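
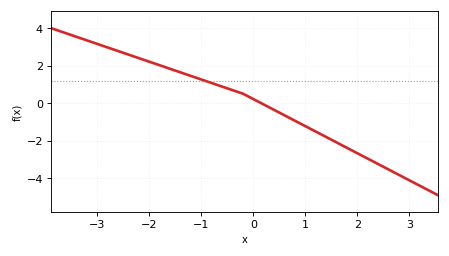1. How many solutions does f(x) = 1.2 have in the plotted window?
1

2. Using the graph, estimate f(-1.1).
1.4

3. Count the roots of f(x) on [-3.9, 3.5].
1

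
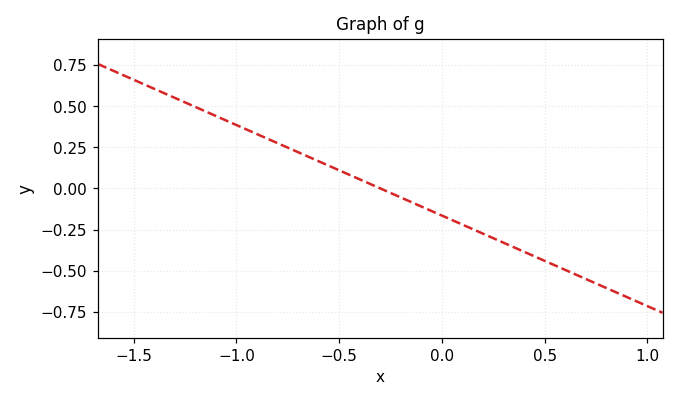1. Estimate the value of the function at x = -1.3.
0.55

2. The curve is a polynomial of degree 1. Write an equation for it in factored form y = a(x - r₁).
y = -0.55(x + 0.3)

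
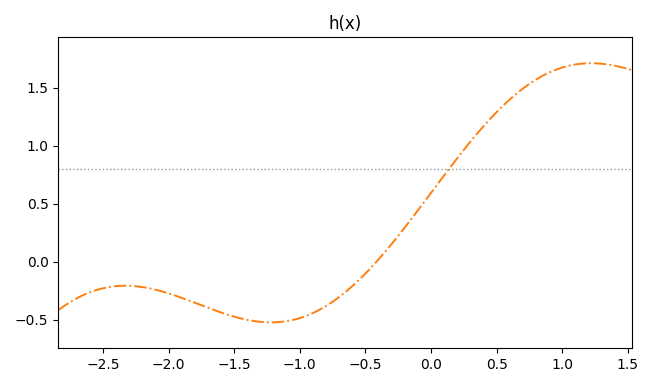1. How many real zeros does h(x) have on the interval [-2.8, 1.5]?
1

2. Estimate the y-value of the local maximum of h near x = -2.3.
-0.207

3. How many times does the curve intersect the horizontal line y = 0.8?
1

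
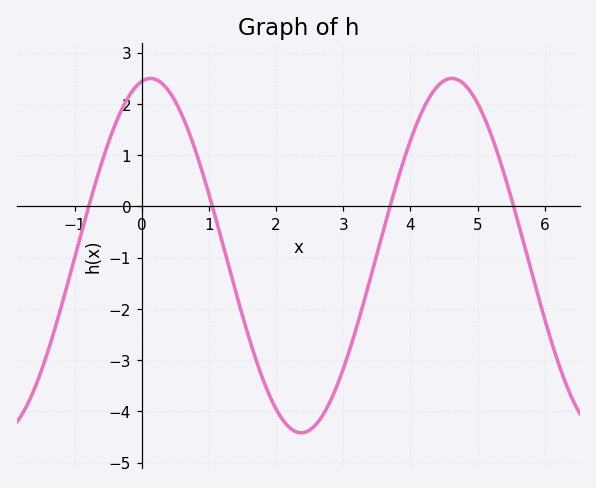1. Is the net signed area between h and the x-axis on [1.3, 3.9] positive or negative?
negative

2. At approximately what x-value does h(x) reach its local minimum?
2.4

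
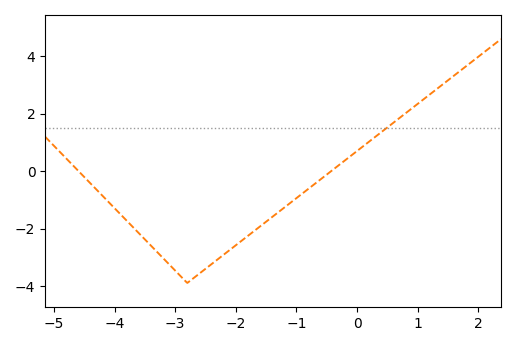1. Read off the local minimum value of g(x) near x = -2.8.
-3.9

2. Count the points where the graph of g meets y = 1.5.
1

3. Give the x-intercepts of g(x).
-4.59, -0.427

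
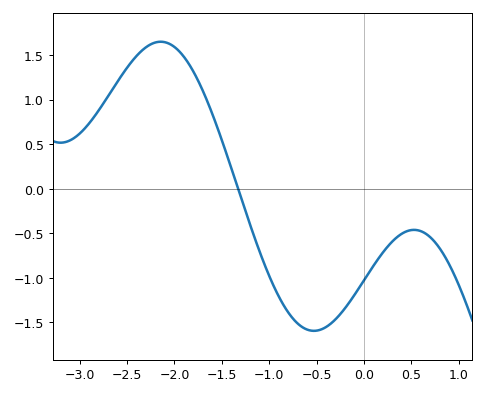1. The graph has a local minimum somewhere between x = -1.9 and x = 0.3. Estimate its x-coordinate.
-0.5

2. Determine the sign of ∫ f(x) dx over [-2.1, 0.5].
negative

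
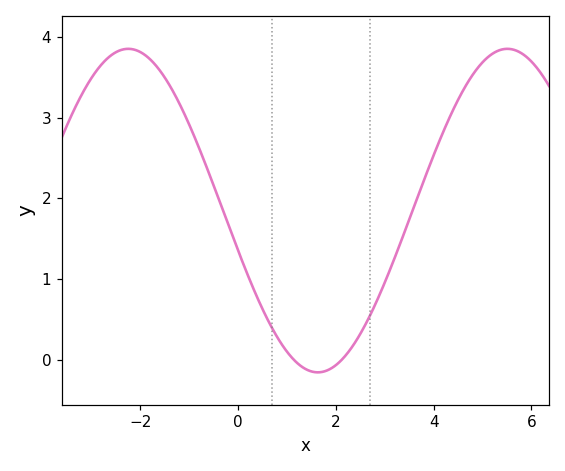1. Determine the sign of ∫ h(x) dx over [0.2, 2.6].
positive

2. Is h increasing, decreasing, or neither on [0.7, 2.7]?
neither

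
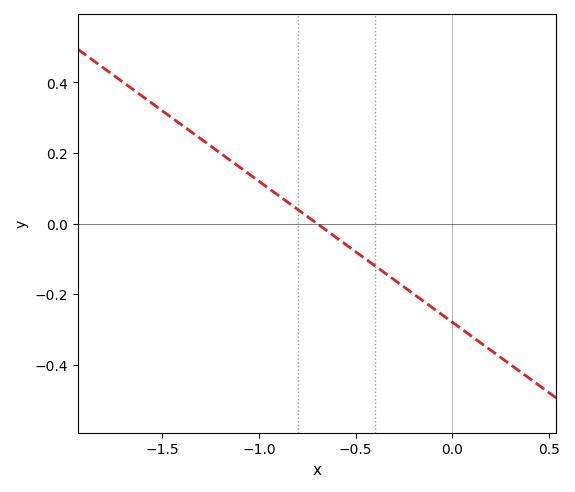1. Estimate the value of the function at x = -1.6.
0.36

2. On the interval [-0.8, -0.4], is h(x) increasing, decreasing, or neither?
decreasing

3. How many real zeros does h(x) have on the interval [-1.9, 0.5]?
1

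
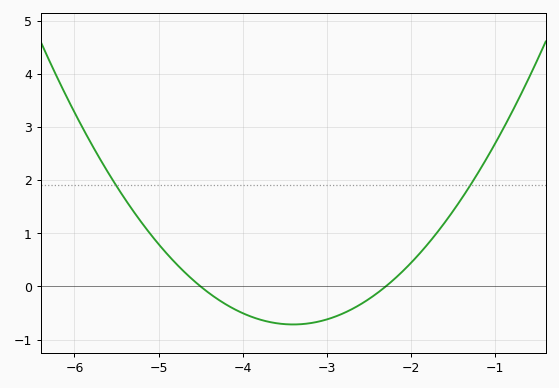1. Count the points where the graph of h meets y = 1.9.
2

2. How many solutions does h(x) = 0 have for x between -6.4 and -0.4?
2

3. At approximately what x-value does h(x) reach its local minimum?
-3.4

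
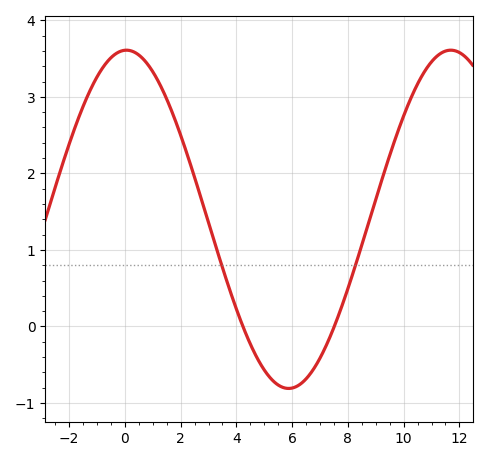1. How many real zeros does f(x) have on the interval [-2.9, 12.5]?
2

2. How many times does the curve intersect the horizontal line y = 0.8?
2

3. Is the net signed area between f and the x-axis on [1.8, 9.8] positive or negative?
positive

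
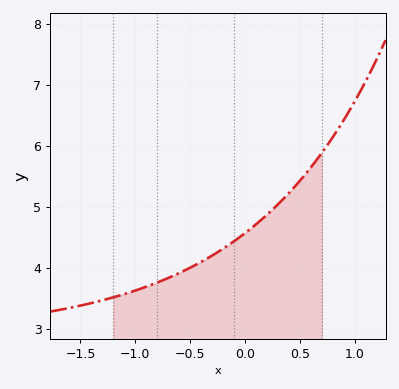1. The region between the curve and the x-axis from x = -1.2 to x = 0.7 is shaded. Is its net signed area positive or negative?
positive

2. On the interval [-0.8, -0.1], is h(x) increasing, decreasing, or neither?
increasing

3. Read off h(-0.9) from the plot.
3.69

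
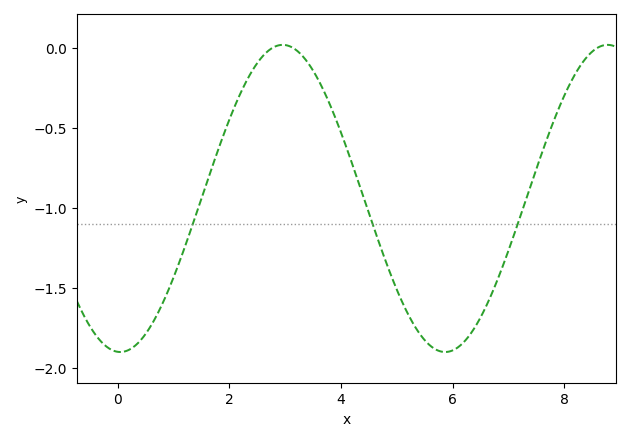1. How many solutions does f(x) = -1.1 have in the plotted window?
3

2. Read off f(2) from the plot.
-0.446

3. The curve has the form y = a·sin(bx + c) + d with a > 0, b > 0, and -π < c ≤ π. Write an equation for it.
y = 0.96sin(1.08x - 1.62) - 0.94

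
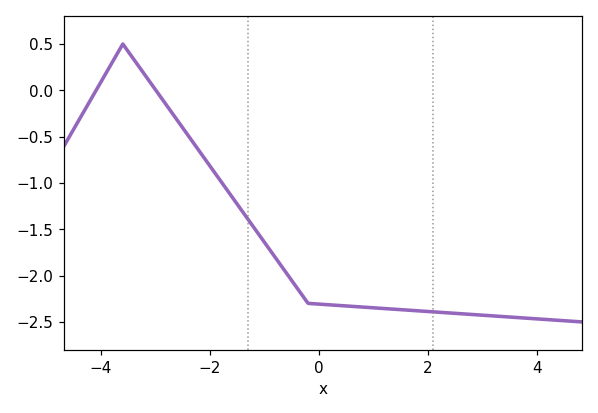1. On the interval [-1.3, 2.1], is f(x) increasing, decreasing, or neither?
decreasing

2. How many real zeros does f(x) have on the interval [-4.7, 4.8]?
2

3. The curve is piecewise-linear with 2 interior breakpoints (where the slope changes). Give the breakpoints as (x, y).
(-3.6, 0.5); (-0.2, -2.3)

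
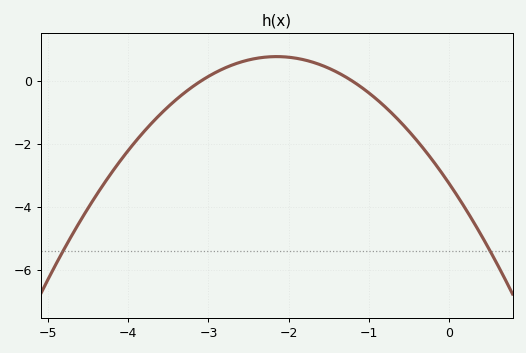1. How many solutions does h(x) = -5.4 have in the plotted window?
2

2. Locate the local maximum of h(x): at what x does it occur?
-2.15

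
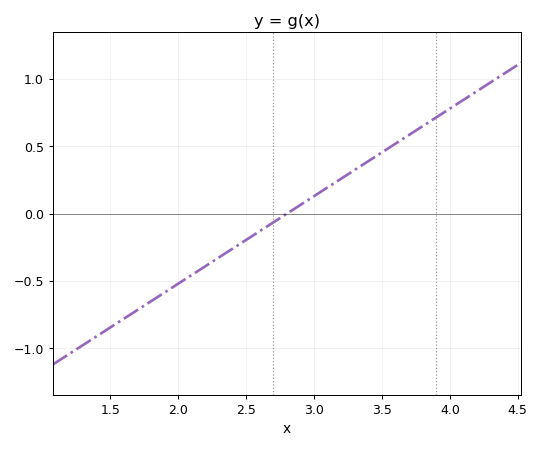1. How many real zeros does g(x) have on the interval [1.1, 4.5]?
1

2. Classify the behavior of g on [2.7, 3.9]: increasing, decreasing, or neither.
increasing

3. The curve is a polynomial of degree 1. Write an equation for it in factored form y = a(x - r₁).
y = 0.65(x - 2.8)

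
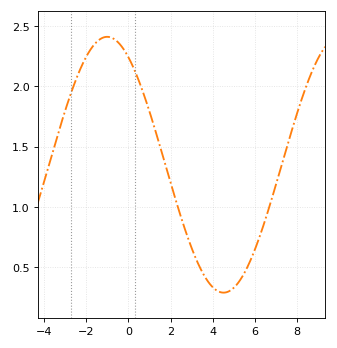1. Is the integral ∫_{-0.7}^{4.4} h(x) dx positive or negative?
positive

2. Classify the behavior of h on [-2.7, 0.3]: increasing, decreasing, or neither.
neither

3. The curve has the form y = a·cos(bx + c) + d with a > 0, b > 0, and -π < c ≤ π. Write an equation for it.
y = 1.06cos(0.57x + 0.57) + 1.35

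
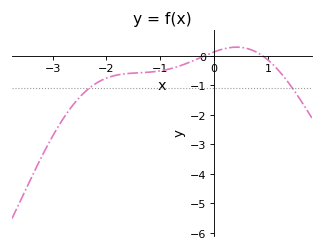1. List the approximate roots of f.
-0.2, 0.9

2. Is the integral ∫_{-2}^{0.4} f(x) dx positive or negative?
negative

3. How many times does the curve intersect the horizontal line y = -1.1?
2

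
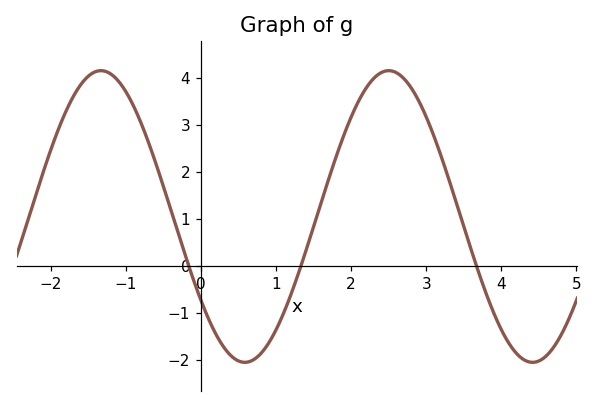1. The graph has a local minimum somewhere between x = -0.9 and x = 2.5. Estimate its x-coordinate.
0.584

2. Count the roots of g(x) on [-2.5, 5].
3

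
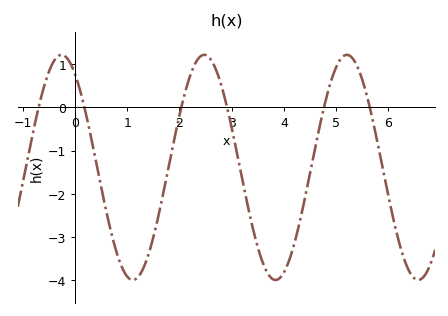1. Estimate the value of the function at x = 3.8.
-4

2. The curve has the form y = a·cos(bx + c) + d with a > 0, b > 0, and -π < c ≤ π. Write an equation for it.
y = 2.6cos(2.3x + 0.59) - 1.39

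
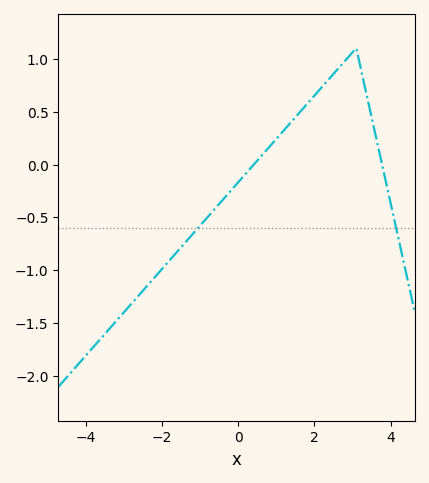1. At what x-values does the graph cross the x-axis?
0.4, 3.8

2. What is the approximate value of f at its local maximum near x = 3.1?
1.1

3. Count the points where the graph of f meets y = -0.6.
2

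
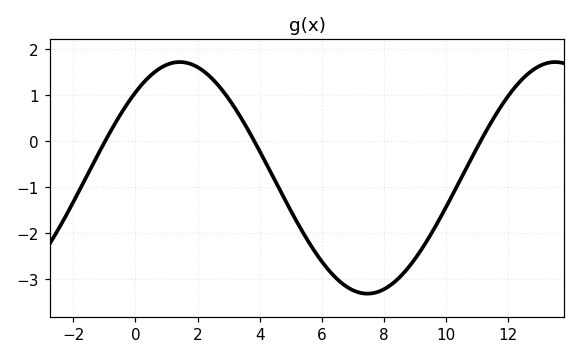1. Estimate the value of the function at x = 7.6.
-3.31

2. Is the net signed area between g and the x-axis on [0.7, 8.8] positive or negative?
negative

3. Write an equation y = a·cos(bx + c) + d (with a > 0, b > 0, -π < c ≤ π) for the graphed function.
y = 2.52cos(0.52x - 0.742) - 0.8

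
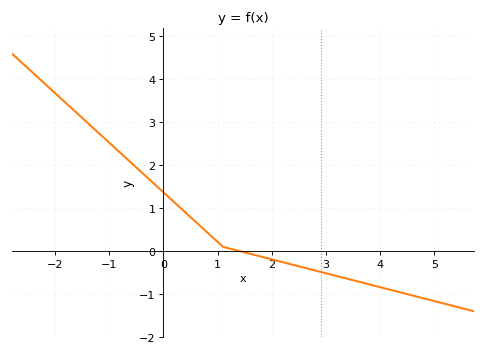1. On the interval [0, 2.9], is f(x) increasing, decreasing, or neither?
decreasing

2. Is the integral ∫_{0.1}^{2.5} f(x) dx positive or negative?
positive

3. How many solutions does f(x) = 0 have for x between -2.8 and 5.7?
1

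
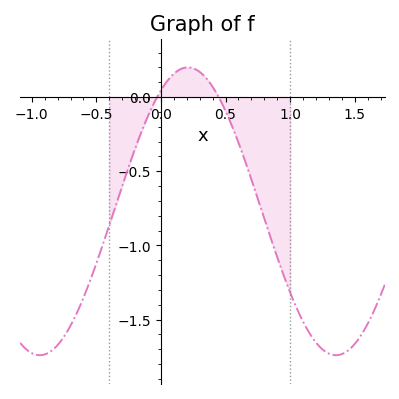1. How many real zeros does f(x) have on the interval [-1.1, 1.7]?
2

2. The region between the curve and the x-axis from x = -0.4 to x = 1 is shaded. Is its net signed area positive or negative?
negative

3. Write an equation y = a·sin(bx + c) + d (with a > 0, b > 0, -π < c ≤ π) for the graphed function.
y = 0.97sin(2.74x + 1) - 0.77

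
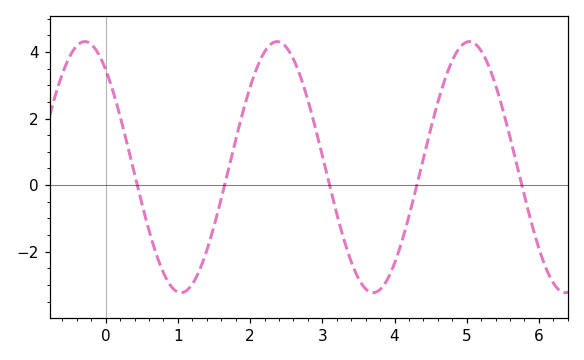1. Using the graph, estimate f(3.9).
-2.84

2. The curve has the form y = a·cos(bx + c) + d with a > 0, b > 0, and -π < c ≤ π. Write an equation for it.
y = 3.77cos(2.36x + 0.682) + 0.54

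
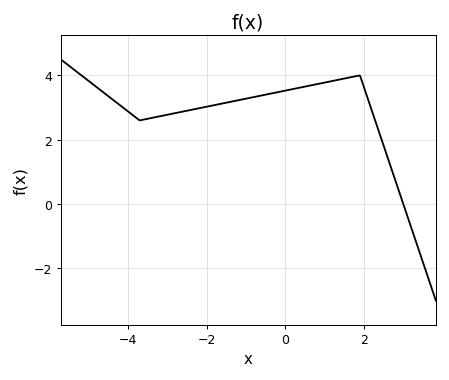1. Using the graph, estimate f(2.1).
3.3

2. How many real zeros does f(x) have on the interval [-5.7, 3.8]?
1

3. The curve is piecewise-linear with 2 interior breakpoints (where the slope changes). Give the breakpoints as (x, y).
(-3.7, 2.6); (1.9, 4)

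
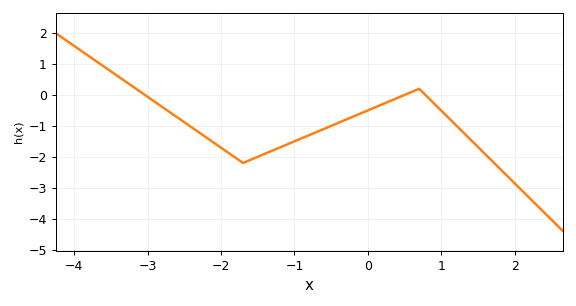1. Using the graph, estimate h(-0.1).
-0.6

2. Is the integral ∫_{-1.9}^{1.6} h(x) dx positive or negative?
negative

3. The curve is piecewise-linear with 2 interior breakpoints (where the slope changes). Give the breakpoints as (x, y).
(-1.7, -2.2); (0.7, 0.2)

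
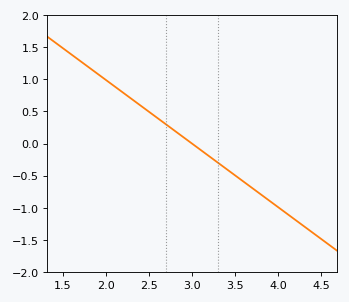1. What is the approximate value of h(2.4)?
0.6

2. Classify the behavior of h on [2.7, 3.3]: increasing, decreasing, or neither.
decreasing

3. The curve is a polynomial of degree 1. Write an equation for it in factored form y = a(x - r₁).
y = -0.99(x - 3)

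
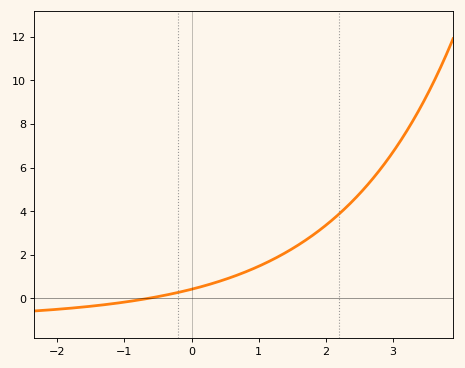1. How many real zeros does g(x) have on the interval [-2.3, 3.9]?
1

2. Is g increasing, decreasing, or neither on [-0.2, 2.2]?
increasing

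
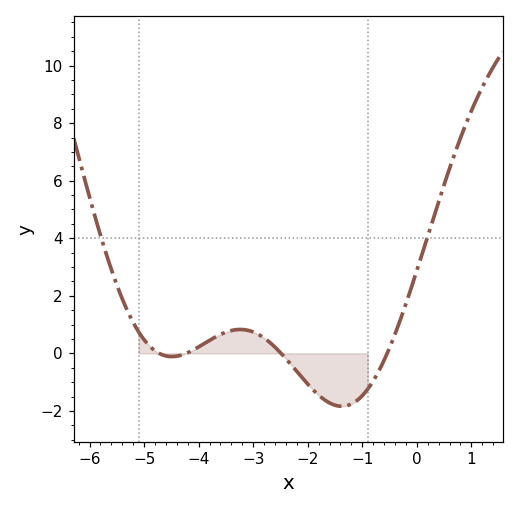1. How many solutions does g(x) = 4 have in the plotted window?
2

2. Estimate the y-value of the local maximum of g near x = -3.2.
0.8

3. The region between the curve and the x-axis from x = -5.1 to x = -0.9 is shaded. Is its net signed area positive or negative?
negative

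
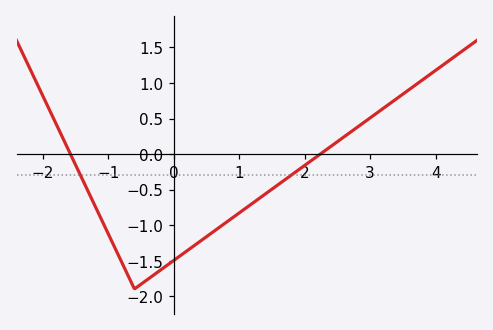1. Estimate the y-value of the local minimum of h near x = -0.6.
-1.9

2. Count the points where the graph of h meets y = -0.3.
2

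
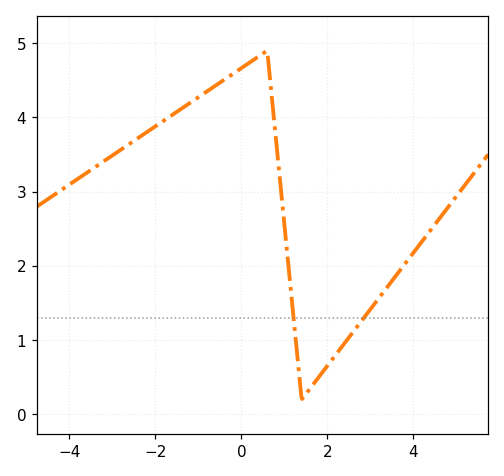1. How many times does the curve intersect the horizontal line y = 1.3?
2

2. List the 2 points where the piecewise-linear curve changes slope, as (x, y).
(0.6, 4.9); (1.4, 0.2)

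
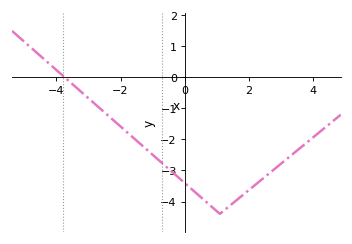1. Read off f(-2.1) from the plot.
-1.5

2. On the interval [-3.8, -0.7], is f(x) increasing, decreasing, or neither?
decreasing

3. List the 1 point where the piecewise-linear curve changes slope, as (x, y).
(1.1, -4.4)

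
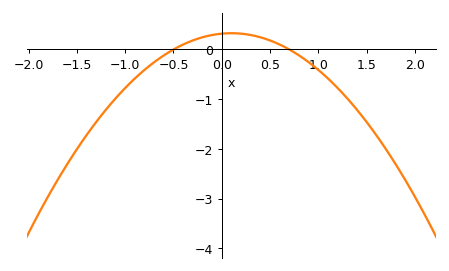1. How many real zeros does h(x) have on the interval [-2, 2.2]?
2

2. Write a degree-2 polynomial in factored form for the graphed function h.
y = -0.91(x + 0.5)(x - 0.7)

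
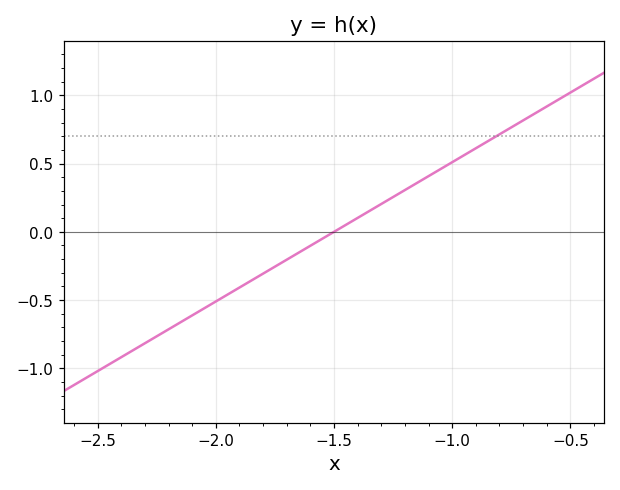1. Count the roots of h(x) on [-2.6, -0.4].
1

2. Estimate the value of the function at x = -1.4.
0.102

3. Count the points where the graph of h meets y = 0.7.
1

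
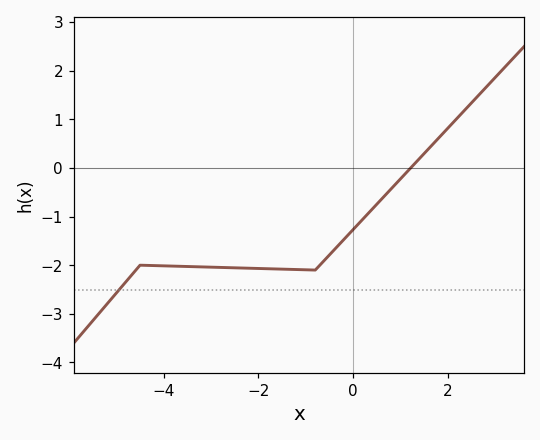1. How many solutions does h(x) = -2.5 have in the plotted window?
1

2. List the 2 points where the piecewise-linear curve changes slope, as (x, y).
(-4.5, -2); (-0.8, -2.1)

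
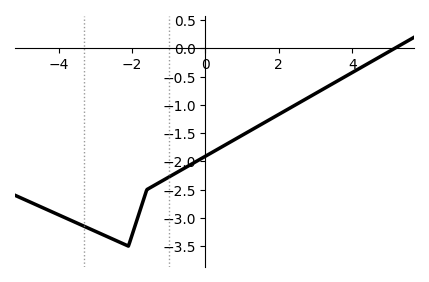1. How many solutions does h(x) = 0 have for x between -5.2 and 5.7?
1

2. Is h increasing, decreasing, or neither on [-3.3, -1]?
neither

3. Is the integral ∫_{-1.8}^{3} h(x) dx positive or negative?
negative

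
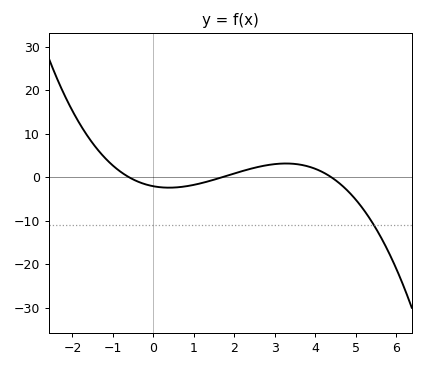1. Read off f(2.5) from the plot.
2.17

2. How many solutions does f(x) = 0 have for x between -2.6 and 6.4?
3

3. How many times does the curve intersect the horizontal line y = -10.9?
1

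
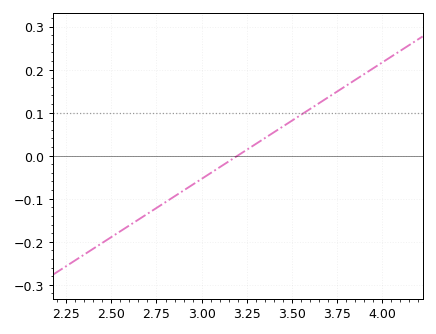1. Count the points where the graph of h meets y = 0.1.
1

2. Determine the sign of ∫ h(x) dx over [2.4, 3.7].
negative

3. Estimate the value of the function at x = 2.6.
-0.16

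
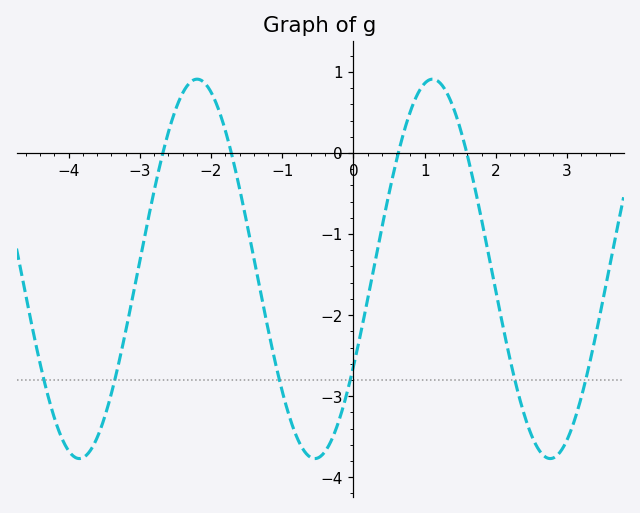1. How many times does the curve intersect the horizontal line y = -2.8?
6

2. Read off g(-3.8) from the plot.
-3.76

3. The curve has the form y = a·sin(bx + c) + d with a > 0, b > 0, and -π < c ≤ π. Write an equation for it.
y = 2.34sin(1.9x - 0.54) - 1.43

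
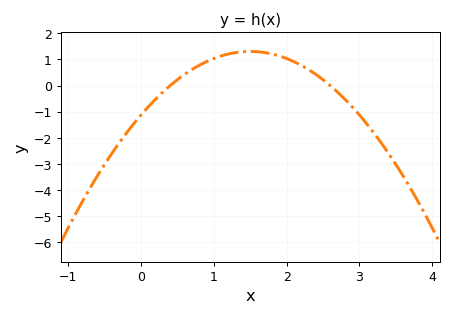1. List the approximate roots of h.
0.4, 2.6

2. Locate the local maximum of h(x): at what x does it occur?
1.5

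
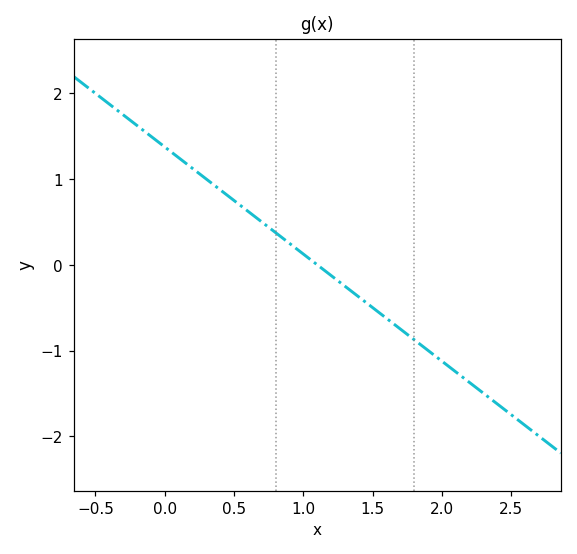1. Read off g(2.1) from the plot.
-1.25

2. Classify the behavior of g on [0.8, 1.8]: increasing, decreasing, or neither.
decreasing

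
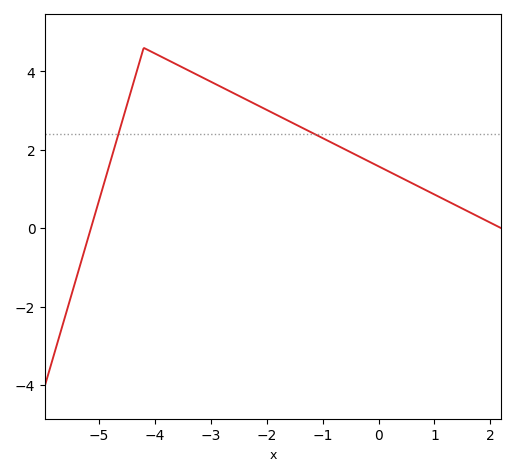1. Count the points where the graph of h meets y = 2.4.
2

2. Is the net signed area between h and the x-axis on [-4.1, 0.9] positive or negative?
positive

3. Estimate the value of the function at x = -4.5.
3.14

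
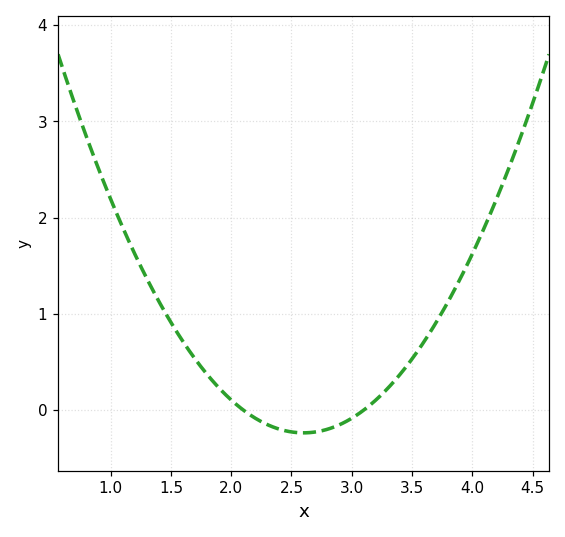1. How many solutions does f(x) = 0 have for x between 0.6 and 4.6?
2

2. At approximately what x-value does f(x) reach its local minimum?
2.6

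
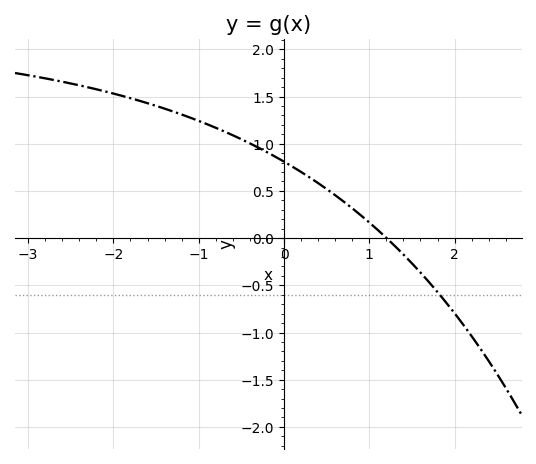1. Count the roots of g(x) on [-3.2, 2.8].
1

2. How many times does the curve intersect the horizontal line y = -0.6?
1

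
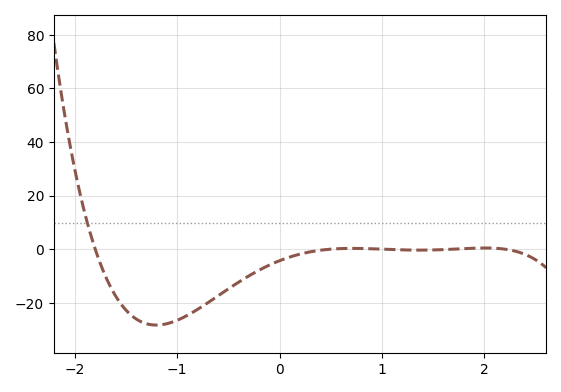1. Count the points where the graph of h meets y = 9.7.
1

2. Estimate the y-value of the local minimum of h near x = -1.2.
-28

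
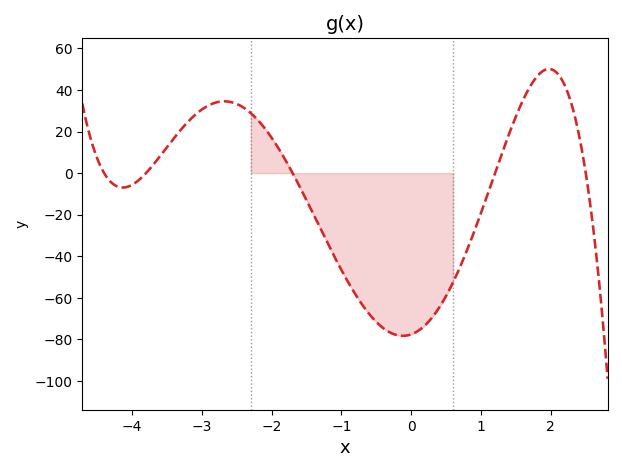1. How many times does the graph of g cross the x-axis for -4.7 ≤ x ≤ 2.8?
5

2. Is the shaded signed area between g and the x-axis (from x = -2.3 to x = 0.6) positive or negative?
negative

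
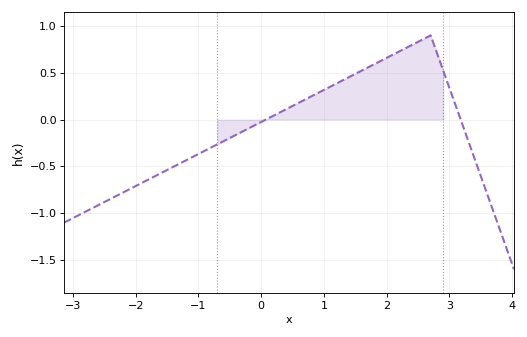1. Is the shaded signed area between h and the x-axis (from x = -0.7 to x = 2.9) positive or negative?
positive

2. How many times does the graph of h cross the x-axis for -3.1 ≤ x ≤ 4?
2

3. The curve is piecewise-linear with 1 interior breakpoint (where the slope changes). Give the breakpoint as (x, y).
(2.7, 0.9)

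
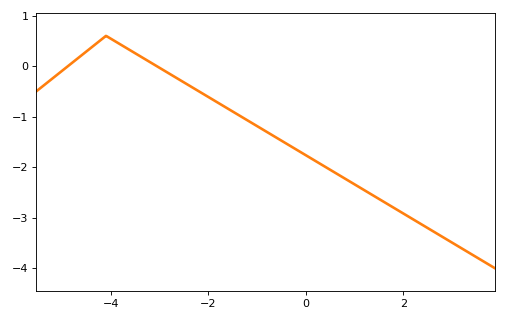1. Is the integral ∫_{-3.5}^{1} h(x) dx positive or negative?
negative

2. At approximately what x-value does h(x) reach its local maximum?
-4.2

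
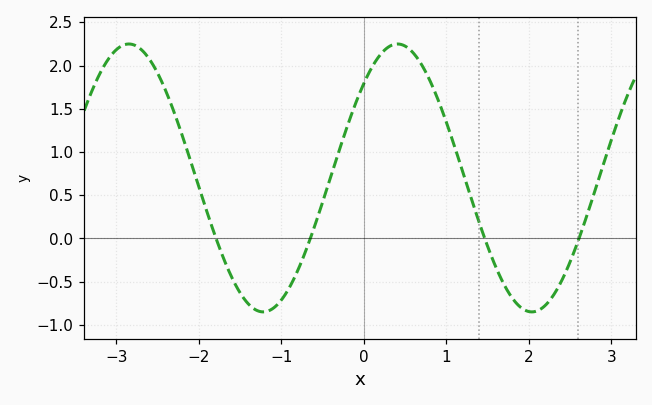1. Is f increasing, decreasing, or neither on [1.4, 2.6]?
neither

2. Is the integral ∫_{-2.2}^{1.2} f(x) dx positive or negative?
positive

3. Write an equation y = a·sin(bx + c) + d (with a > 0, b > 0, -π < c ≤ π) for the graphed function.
y = 1.55sin(1.9x + 0.78) + 0.7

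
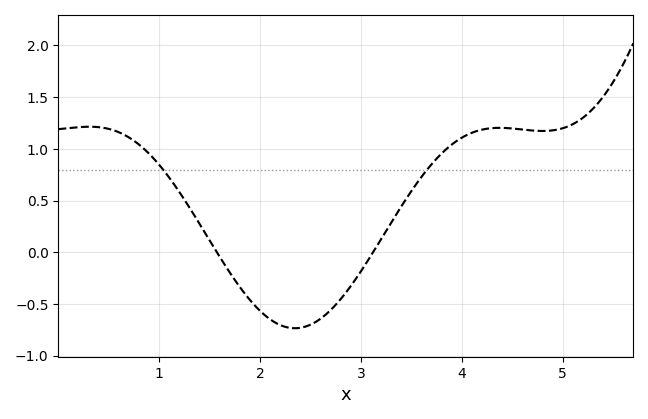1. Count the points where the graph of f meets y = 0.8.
2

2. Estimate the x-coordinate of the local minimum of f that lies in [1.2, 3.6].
2.35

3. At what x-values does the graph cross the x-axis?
1.57, 3.12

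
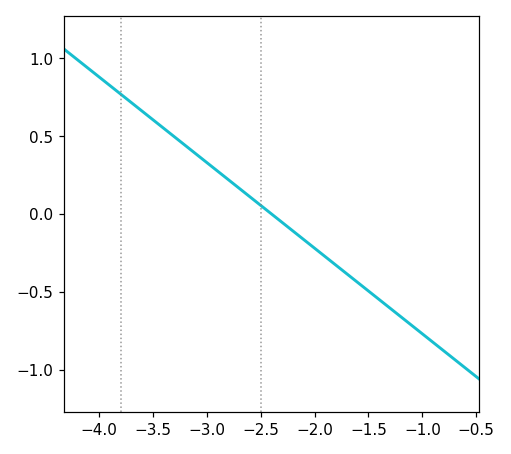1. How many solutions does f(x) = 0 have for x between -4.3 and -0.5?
1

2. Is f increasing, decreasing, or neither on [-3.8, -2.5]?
decreasing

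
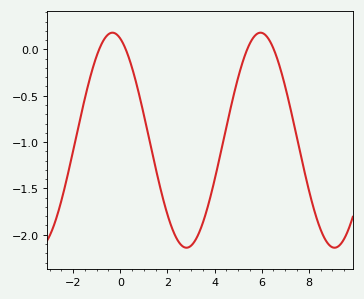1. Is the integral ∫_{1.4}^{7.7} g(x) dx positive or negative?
negative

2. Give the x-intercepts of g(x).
-0.8, 0.2, 5.4, 6.6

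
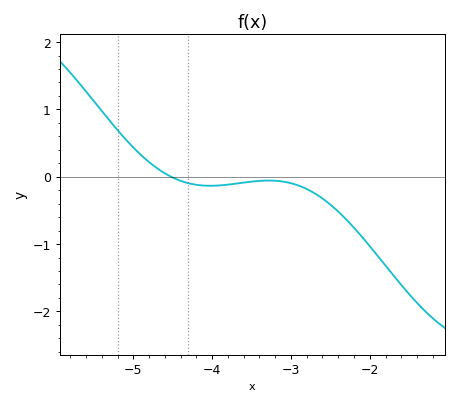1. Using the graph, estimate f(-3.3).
-0.1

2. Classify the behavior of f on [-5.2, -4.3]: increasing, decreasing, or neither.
decreasing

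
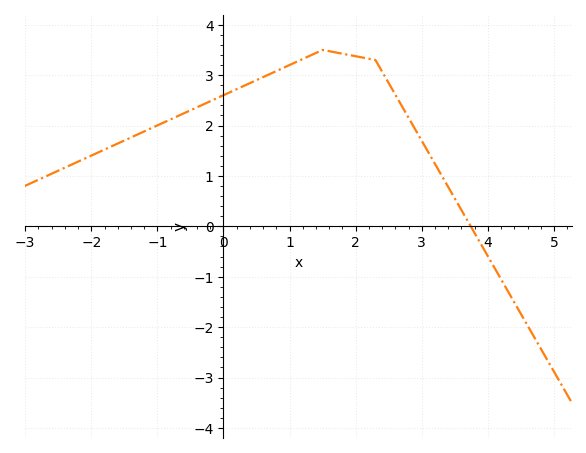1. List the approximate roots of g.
3.74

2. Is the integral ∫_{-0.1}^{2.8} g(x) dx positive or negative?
positive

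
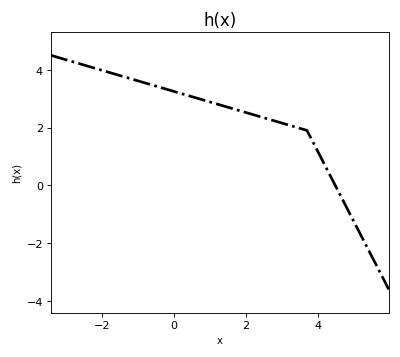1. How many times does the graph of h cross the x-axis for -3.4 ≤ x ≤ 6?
1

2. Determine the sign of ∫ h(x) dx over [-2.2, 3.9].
positive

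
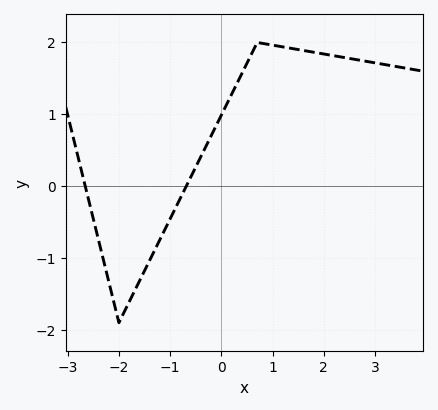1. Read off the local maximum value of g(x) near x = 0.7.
2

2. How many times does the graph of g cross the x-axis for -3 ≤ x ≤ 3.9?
2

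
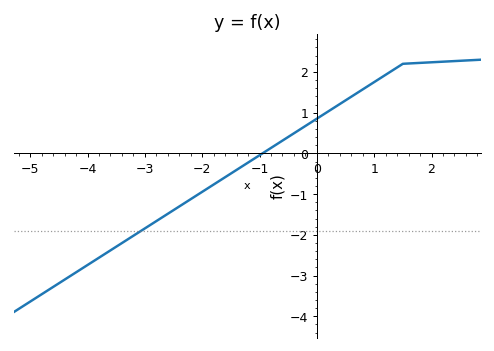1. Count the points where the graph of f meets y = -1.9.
1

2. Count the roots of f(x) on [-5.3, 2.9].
1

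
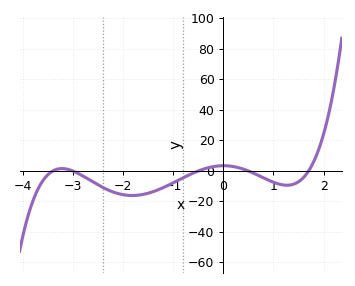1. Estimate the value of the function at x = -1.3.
-12.3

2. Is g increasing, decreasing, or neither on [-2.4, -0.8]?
neither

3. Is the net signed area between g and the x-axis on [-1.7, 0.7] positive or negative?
negative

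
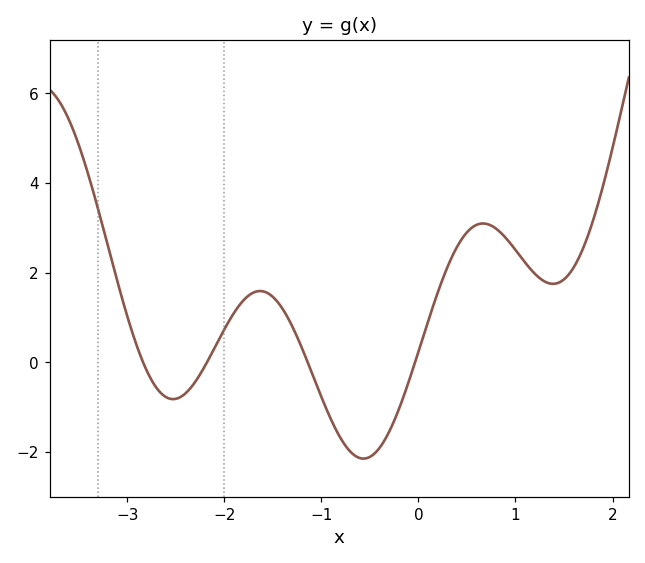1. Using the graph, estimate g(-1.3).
0.803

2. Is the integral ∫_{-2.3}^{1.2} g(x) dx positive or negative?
positive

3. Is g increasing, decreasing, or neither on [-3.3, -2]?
neither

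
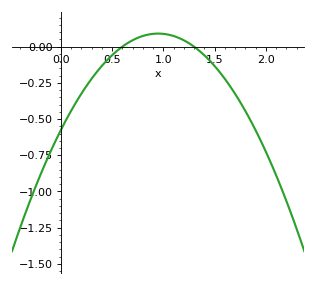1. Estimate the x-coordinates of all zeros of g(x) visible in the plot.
0.6, 1.3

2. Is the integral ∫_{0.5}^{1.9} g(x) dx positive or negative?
negative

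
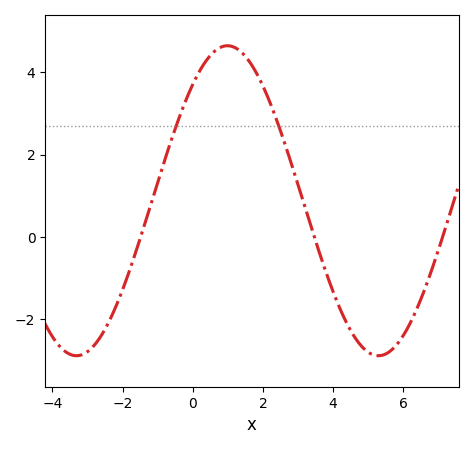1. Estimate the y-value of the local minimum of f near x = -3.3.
-2.8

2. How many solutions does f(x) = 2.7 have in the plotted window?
2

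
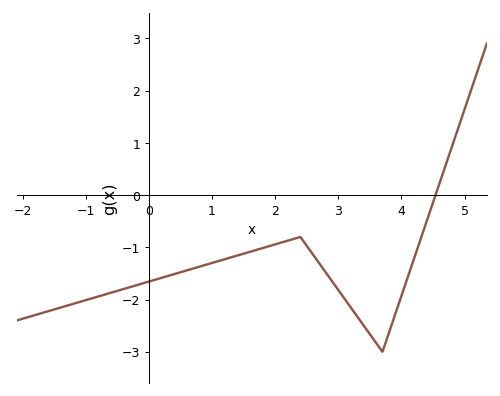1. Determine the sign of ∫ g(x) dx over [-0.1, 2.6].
negative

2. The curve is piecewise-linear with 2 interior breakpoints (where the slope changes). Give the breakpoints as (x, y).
(2.4, -0.8); (3.7, -3)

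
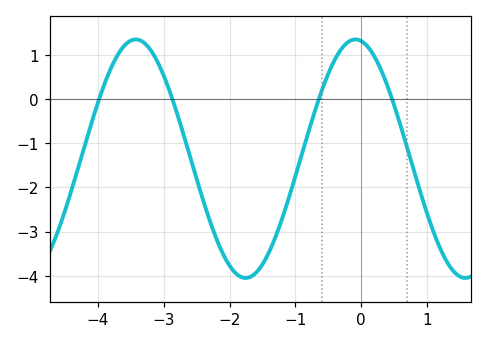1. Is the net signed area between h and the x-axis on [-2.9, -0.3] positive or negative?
negative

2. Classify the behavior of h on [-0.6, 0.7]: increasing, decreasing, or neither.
neither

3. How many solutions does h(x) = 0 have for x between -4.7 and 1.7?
4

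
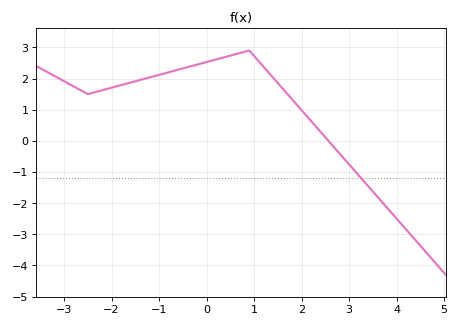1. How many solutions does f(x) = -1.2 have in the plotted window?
1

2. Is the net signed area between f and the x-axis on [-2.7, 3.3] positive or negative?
positive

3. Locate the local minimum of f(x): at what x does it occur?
-2.5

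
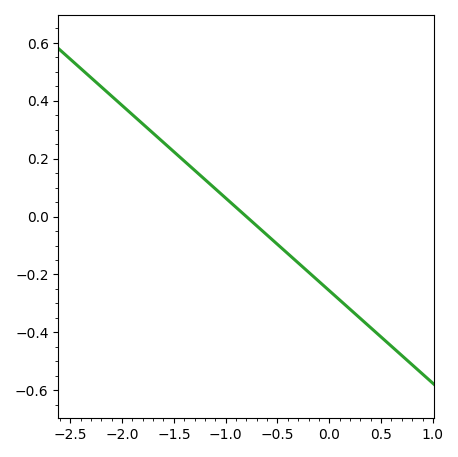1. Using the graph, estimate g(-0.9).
0.032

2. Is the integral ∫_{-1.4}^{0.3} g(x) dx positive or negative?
negative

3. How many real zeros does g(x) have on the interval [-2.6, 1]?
1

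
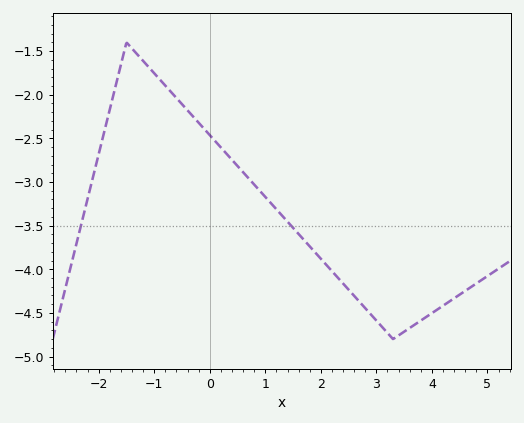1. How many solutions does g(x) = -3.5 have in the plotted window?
2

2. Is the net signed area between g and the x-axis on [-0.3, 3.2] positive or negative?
negative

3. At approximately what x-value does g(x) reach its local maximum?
-1.4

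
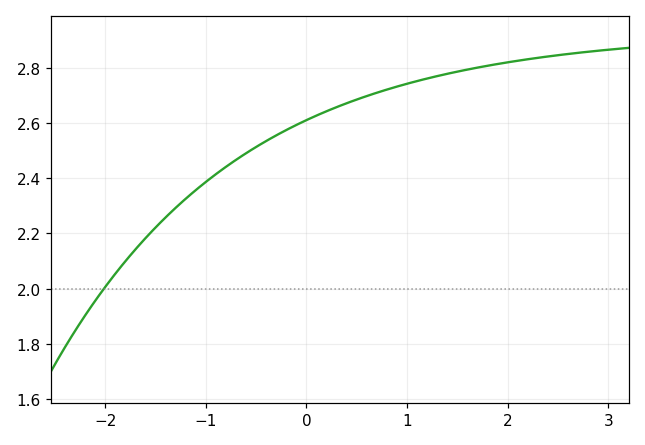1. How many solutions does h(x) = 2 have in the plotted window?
1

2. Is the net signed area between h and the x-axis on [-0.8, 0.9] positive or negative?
positive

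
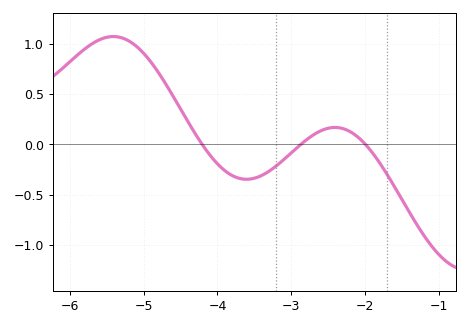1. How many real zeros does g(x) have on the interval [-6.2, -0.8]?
3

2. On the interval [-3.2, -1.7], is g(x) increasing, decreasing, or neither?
neither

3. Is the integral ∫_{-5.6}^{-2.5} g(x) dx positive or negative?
positive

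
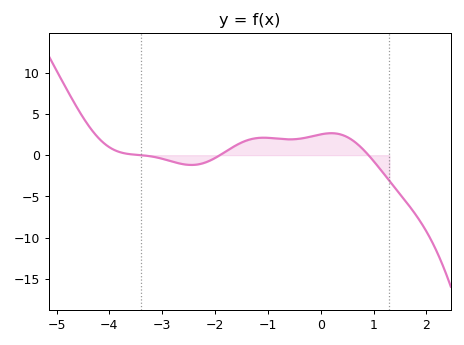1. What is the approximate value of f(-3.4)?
0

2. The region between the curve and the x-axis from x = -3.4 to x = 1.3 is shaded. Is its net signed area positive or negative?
positive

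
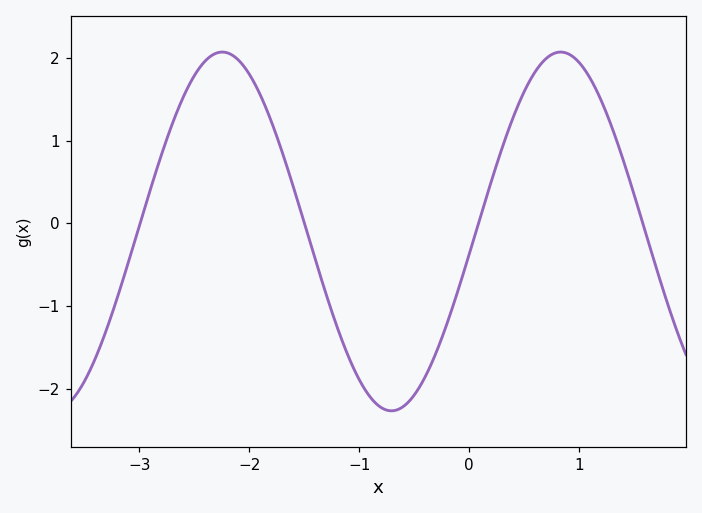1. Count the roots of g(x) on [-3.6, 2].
4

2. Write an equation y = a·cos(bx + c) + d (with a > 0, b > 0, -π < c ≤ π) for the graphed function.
y = 2.17cos(2x - 1.7) - 0.1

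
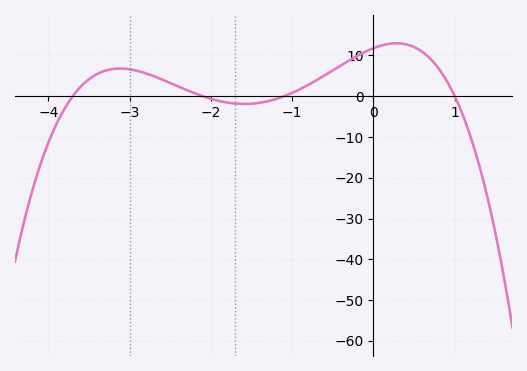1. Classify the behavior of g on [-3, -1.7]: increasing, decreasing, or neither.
decreasing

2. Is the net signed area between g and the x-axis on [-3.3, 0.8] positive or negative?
positive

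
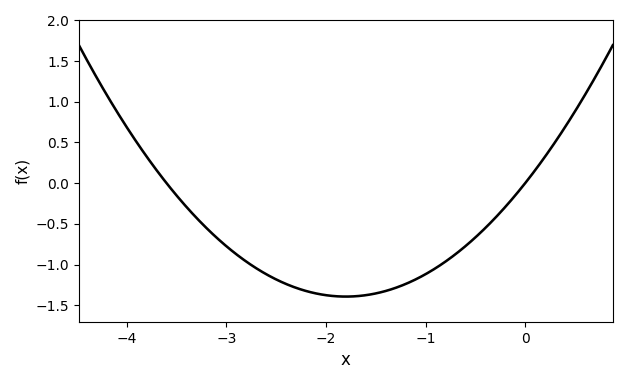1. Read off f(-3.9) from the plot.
0.503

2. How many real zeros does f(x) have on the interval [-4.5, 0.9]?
2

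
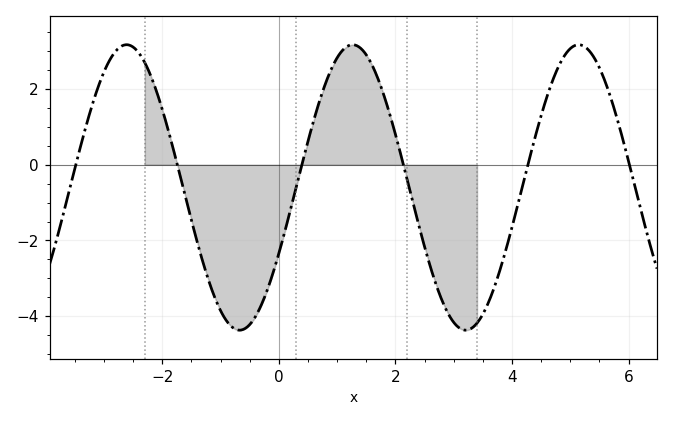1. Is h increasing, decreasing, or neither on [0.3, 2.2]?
neither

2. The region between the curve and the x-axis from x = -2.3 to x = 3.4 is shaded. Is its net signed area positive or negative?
negative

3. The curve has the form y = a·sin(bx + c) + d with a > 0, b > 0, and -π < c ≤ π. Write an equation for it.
y = 3.77sin(1.62x - 0.48) - 0.6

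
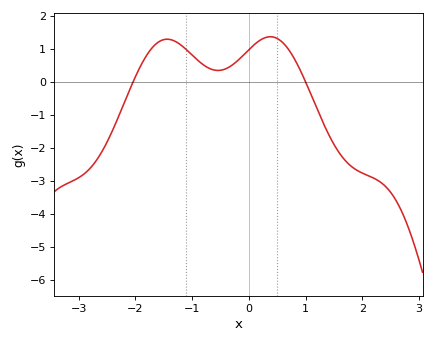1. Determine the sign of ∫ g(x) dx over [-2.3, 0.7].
positive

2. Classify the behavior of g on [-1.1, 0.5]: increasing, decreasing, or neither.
neither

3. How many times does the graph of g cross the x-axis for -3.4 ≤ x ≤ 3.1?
2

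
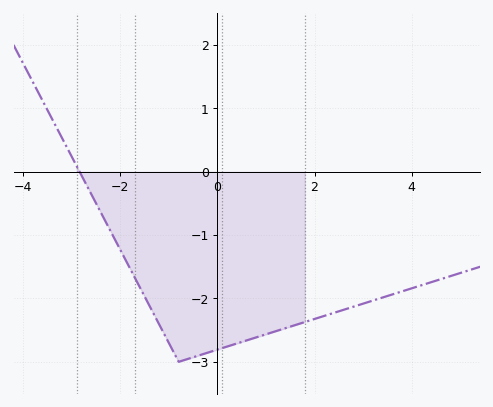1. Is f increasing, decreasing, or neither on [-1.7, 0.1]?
neither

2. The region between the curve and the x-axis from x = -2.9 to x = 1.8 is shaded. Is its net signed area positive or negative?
negative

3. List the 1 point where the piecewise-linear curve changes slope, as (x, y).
(-0.8, -3)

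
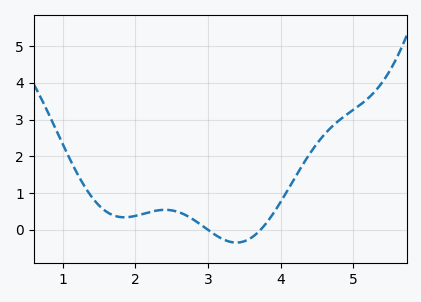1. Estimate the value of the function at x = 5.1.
3.4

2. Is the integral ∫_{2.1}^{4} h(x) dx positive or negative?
positive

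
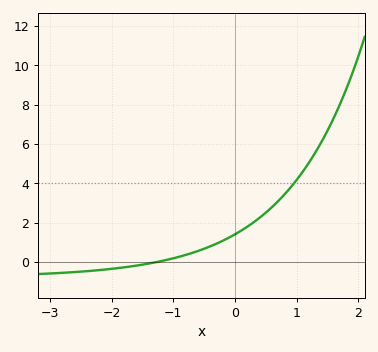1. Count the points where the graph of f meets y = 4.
1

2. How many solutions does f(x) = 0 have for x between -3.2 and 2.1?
1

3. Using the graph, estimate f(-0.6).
0.567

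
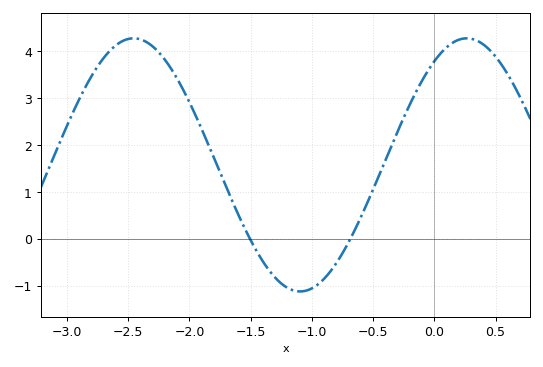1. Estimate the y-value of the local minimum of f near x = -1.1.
-1.1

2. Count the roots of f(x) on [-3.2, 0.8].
2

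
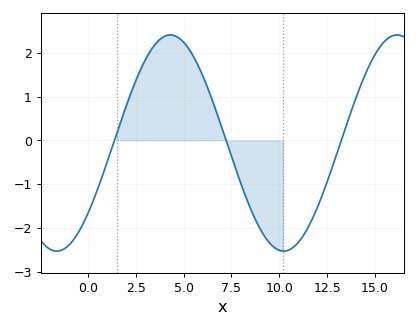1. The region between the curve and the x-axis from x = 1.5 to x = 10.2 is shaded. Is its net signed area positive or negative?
positive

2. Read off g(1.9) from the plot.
0.659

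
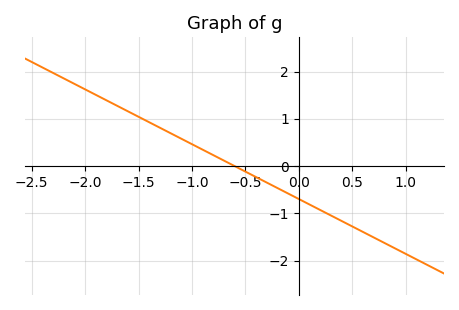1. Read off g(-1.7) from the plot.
1.3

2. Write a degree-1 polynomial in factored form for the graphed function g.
y = -1.16(x + 0.6)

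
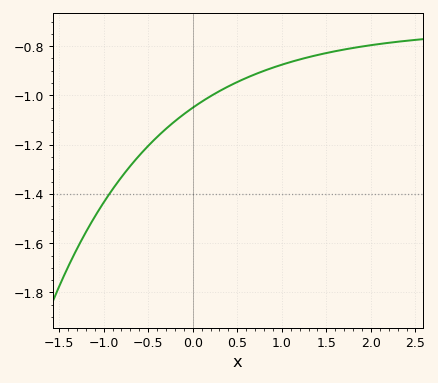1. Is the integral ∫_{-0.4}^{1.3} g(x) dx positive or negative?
negative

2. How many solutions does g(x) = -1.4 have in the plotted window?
1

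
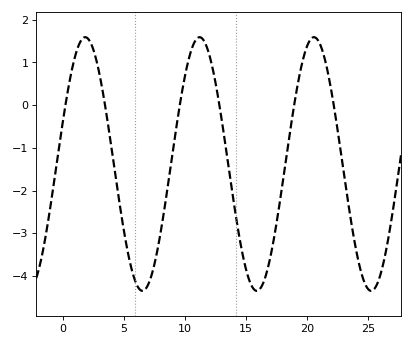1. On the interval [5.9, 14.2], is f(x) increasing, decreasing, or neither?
neither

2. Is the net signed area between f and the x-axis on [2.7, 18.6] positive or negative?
negative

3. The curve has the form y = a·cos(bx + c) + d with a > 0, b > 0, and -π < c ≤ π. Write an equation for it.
y = 2.97cos(0.67x - 1.2) - 1.38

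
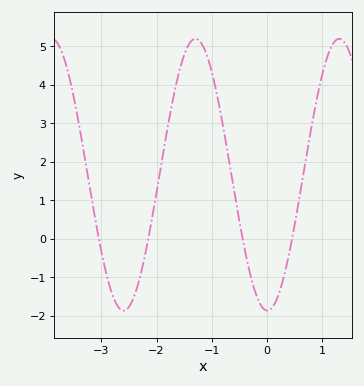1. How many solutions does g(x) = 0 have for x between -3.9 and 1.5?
4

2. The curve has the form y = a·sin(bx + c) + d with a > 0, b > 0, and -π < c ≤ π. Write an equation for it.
y = 3.53sin(2.41x - 1.59) + 1.67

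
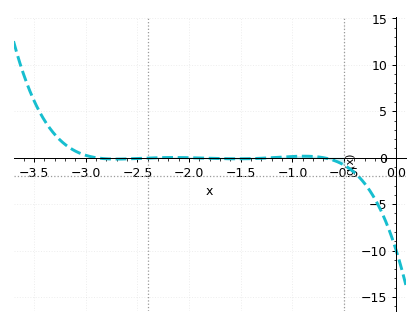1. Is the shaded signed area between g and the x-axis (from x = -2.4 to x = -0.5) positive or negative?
negative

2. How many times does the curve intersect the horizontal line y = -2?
1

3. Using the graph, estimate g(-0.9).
0.163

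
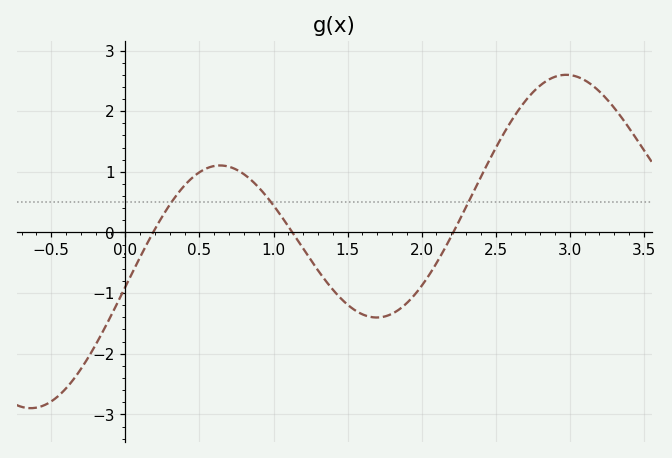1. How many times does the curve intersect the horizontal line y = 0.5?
3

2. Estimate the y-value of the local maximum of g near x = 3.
2.6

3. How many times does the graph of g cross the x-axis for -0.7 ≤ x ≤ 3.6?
3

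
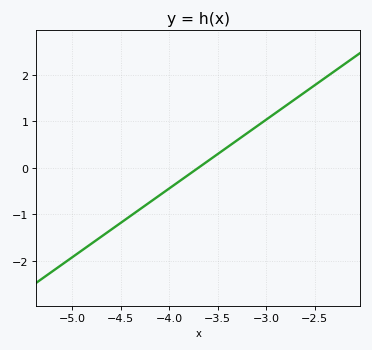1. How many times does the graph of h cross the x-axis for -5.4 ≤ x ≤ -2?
1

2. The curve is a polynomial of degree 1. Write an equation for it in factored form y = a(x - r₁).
y = 1.48(x + 3.7)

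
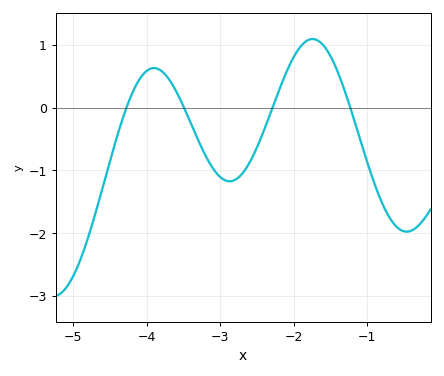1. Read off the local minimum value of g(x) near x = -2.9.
-1.17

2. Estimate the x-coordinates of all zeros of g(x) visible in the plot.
-4.27, -3.49, -2.29, -1.23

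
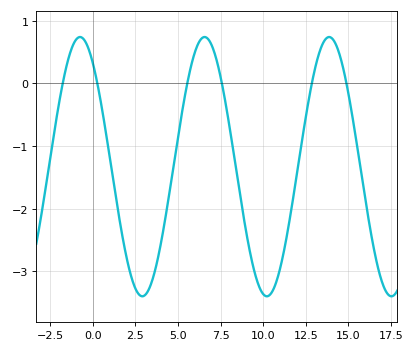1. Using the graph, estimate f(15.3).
-0.6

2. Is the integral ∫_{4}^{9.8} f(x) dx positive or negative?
negative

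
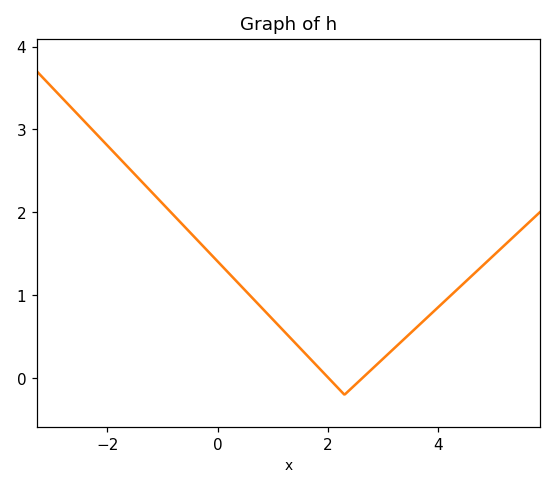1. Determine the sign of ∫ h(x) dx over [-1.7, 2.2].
positive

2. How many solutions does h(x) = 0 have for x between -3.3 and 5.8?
2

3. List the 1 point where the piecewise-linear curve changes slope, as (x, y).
(2.3, -0.2)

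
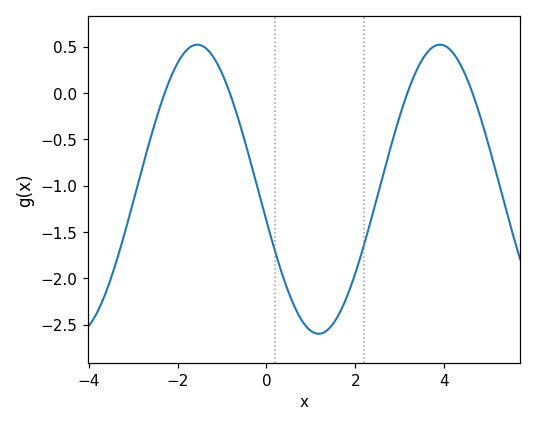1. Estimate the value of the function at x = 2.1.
-1.8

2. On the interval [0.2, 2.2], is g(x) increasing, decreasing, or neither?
neither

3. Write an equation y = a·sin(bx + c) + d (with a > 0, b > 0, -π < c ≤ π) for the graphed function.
y = 1.56sin(1.1x - 2.9) - 1.04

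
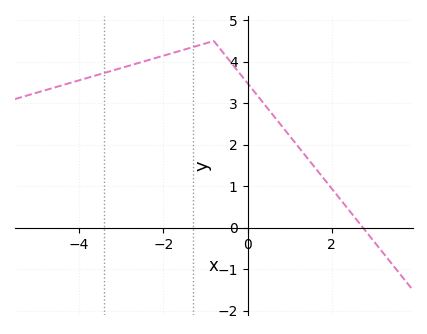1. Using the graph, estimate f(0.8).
2.5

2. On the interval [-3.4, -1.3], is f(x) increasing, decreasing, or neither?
increasing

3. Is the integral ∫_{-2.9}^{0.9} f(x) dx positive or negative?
positive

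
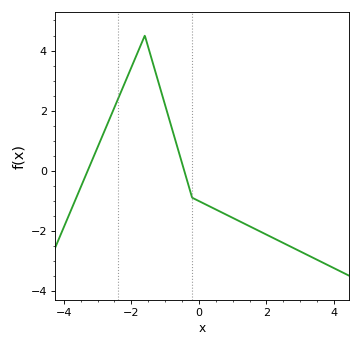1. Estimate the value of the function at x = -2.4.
2.37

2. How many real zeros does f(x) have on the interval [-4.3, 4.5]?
2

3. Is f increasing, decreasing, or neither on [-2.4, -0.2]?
neither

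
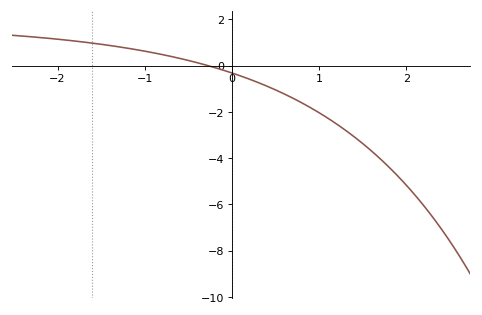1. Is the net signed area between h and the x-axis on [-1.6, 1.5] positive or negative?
negative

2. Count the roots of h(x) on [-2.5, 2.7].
1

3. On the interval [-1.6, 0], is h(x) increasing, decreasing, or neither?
decreasing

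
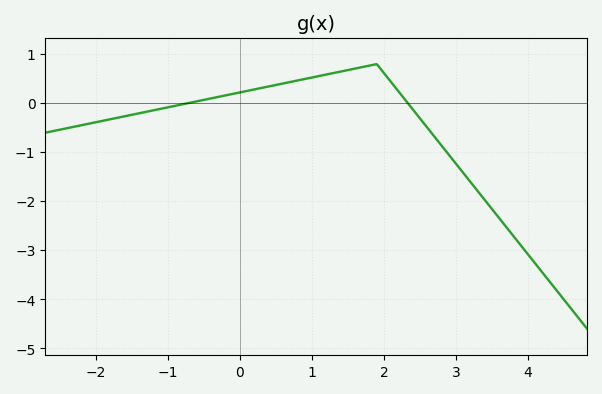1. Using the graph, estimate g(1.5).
0.7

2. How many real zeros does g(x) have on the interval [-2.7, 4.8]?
2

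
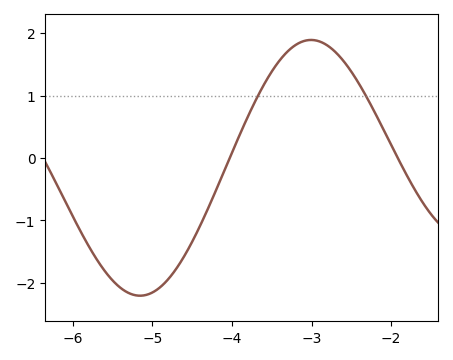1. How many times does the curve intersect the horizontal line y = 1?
2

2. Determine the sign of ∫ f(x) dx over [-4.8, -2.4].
positive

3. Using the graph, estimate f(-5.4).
-2.08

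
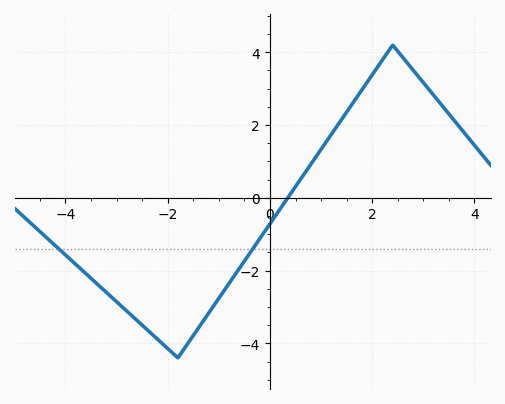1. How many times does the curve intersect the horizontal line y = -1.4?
2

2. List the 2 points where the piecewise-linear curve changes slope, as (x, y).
(-1.8, -4.4); (2.4, 4.2)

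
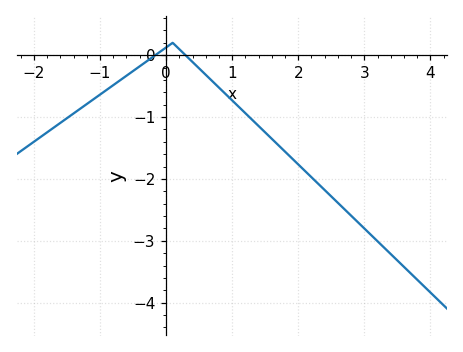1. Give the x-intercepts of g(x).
-0.163, 0.293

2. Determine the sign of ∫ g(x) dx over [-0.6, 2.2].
negative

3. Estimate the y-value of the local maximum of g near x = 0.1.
0.2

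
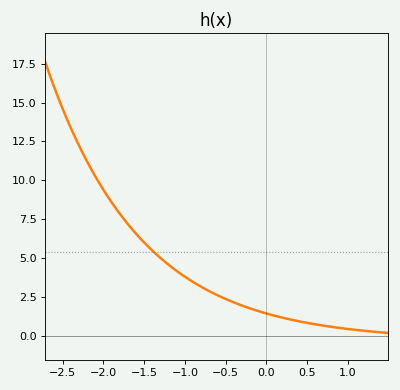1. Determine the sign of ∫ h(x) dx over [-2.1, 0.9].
positive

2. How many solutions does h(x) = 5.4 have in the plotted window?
1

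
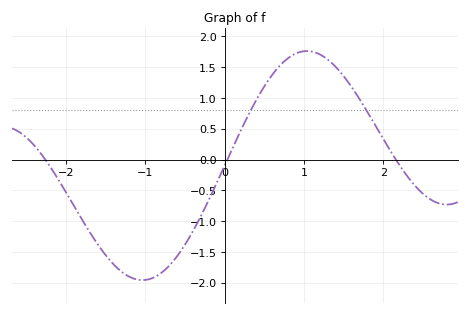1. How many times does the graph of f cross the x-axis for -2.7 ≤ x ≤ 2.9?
3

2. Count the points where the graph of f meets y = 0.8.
2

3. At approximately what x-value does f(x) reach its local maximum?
1.04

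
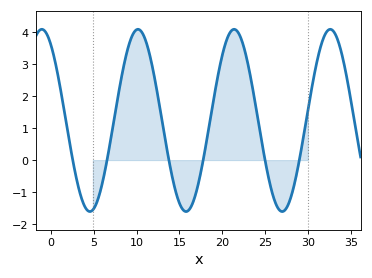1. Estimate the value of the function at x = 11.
3.78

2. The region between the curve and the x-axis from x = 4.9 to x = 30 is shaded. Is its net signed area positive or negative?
positive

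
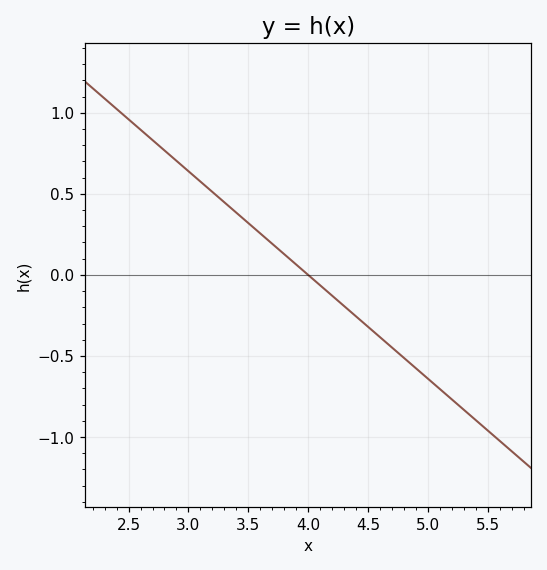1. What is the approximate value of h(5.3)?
-0.832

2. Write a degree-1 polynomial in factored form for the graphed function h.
y = -0.64(x - 4)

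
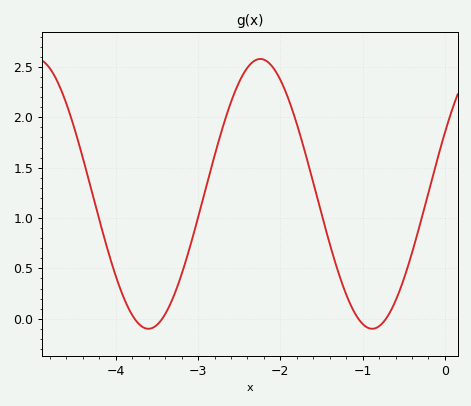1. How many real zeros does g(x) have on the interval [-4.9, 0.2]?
4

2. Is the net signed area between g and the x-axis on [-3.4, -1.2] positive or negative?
positive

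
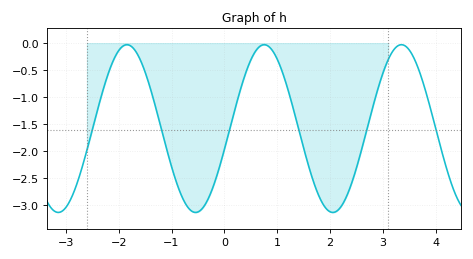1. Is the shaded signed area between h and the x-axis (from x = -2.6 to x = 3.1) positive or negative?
negative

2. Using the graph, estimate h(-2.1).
-0.319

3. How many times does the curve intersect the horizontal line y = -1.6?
6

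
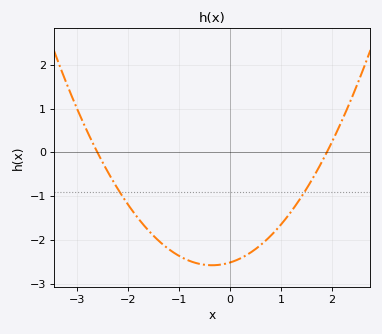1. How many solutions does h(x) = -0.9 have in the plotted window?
2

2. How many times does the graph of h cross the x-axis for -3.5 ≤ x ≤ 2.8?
2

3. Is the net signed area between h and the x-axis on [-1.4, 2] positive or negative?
negative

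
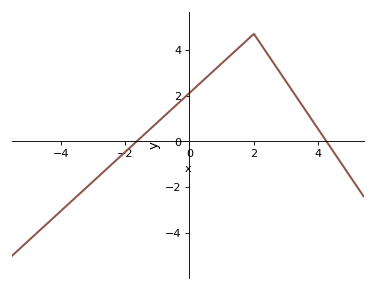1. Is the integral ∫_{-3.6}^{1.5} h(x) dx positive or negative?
positive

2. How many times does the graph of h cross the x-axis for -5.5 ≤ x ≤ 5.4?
2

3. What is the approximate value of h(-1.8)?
-0.2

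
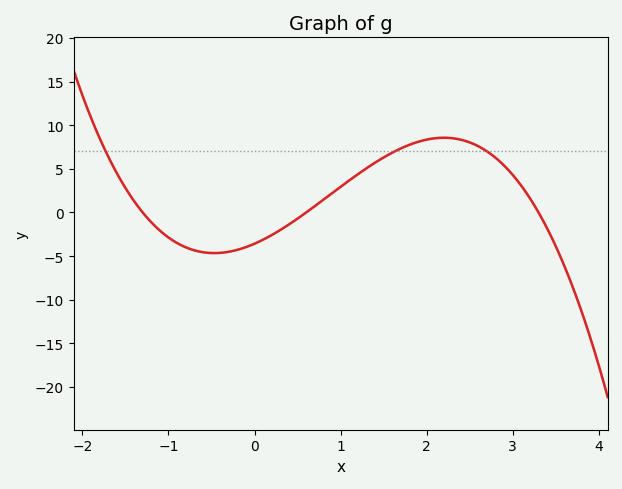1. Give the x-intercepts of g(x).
-1.3, 0.6, 3.3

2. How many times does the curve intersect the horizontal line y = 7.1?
3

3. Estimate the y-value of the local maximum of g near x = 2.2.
8.56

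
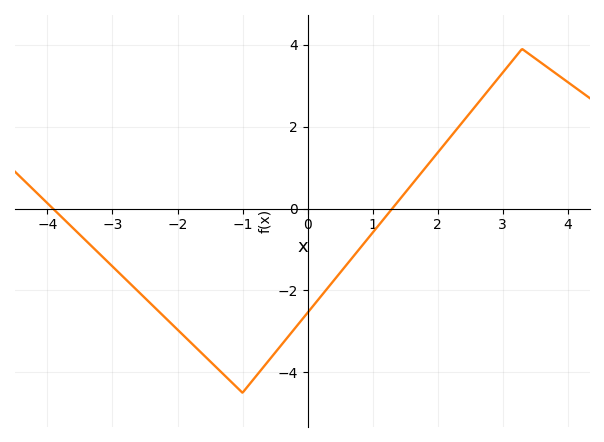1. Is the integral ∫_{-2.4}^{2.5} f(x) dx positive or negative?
negative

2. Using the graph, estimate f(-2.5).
-2.2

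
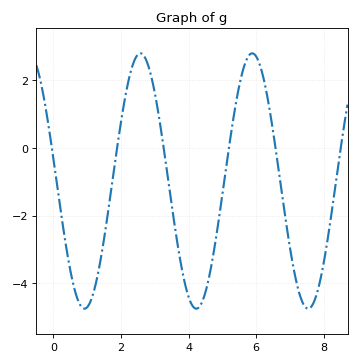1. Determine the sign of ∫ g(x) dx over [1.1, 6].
negative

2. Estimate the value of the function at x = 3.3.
-0.259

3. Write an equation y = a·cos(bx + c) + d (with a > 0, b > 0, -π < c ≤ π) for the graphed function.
y = 3.77cos(1.9x + 1.39) - 0.98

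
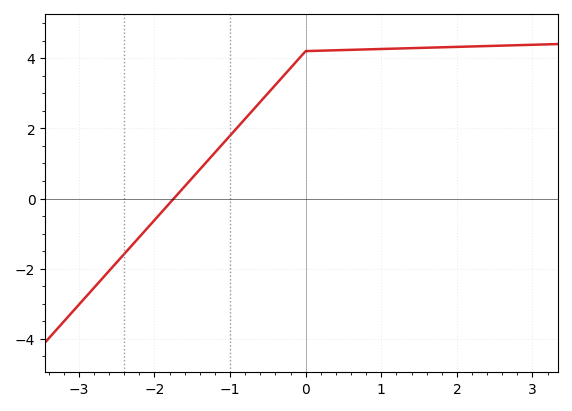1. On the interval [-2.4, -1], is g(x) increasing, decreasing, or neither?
increasing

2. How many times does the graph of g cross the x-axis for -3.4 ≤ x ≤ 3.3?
1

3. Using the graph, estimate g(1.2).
4.27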